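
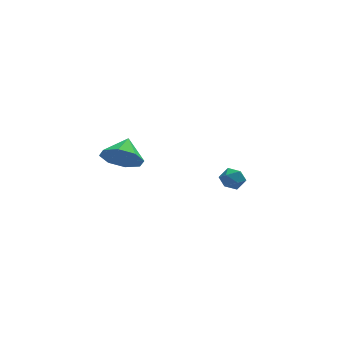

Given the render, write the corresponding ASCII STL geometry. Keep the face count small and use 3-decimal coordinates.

solid 
facet normal -0.421 -0.768 -0.482
outer loop
vertex -2.34 -0.1 2.423
vertex -3.172 -0.055 3.079
vertex -2.925 0.392 2.15
endloop
endfacet
facet normal 0.693 0.628 -0.353
outer loop
vertex -2.34 -0.1 2.423
vertex -2.925 0.392 2.15
vertex -2.628 0.935 3.701
endloop
endfacet
facet normal -0.421 -0.768 -0.482
outer loop
vertex -2.925 0.392 2.15
vertex -3.172 -0.055 3.079
vertex -3.654 0.622 2.421
endloop
endfacet
facet normal 0.160 0.922 -0.353
outer loop
vertex -2.925 0.392 2.15
vertex -3.654 0.622 2.421
vertex -2.628 0.935 3.701
endloop
endfacet
facet normal -0.422 -0.768 -0.481
outer loop
vertex -3.654 0.622 2.421
vertex -3.172 -0.055 3.079
vertex -4.101 0.456 3.078
endloop
endfacet
facet normal -0.318 0.948 0.023
outer loop
vertex -3.654 0.622 2.421
vertex -4.101 0.456 3.078
vertex -2.628 0.935 3.701
endloop
endfacet
facet normal -0.422 -0.768 -0.482
outer loop
vertex -4.101 0.456 3.078
vertex -3.172 -0.055 3.079
vertex -4.004 -0.01 3.735
endloop
endfacet
facet normal -0.460 0.691 0.558
outer loop
vertex -4.101 0.456 3.078
vertex -4.004 -0.01 3.735
vertex -2.628 0.935 3.701
endloop
endfacet
facet normal -0.422 -0.768 -0.482
outer loop
vertex -4.004 -0.01 3.735
vertex -3.172 -0.055 3.079
vertex -3.419 -0.503 4.008
endloop
endfacet
facet normal -0.183 0.301 0.936
outer loop
vertex -4.004 -0.01 3.735
vertex -3.419 -0.503 4.008
vertex -2.628 0.935 3.701
endloop
endfacet
facet normal -0.422 -0.768 -0.482
outer loop
vertex -3.419 -0.503 4.008
vertex -3.172 -0.055 3.079
vertex -2.69 -0.733 3.736
endloop
endfacet
facet normal 0.351 0.007 0.936
outer loop
vertex -3.419 -0.503 4.008
vertex -2.69 -0.733 3.736
vertex -2.628 0.935 3.701
endloop
endfacet
facet normal -0.422 -0.768 -0.483
outer loop
vertex -2.69 -0.733 3.736
vertex -3.172 -0.055 3.079
vertex -2.243 -0.566 3.08
endloop
endfacet
facet normal 0.828 -0.019 0.560
outer loop
vertex -2.69 -0.733 3.736
vertex -2.243 -0.566 3.08
vertex -2.628 0.935 3.701
endloop
endfacet
facet normal -0.422 -0.768 -0.482
outer loop
vertex -2.243 -0.566 3.08
vertex -3.172 -0.055 3.079
vertex -2.34 -0.1 2.423
endloop
endfacet
facet normal 0.971 0.238 0.026
outer loop
vertex -2.243 -0.566 3.08
vertex -2.34 -0.1 2.423
vertex -2.628 0.935 3.701
endloop
endfacet
facet normal -0.705 0.282 0.650
outer loop
vertex 2.518 4.022 -1.872
vertex 2.735 3.515 -1.417
vertex 3.023 4.169 -1.388
endloop
endfacet
facet normal -0.488 0.835 0.256
outer loop
vertex 2.518 4.022 -1.872
vertex 3.023 4.169 -1.388
vertex 3.088 4.412 -2.057
endloop
endfacet
facet normal -0.601 0.673 -0.431
outer loop
vertex 2.518 4.022 -1.872
vertex 3.088 4.412 -2.057
vertex 2.841 3.908 -2.5
endloop
endfacet
facet normal -0.888 0.020 -0.460
outer loop
vertex 2.518 4.022 -1.872
vertex 2.841 3.908 -2.5
vertex 2.623 3.354 -2.104
endloop
endfacet
facet normal -0.953 -0.222 0.207
outer loop
vertex 2.518 4.022 -1.872
vertex 2.623 3.354 -2.104
vertex 2.735 3.515 -1.417
endloop
endfacet
facet normal 0.215 0.911 0.352
outer loop
vertex 3.088 4.412 -2.057
vertex 3.023 4.169 -1.388
vertex 3.657 4.146 -1.716
endloop
endfacet
facet normal -0.138 0.017 0.990
outer loop
vertex 3.023 4.169 -1.388
vertex 2.735 3.515 -1.417
vertex 3.439 3.592 -1.32
endloop
endfacet
facet normal -0.537 -0.797 0.274
outer loop
vertex 2.735 3.515 -1.417
vertex 2.623 3.354 -2.104
vertex 3.192 3.088 -1.763
endloop
endfacet
facet normal -0.431 -0.406 -0.806
outer loop
vertex 2.623 3.354 -2.104
vertex 2.841 3.908 -2.5
vertex 3.257 3.331 -2.432
endloop
endfacet
facet normal 0.033 0.651 -0.759
outer loop
vertex 2.841 3.908 -2.5
vertex 3.088 4.412 -2.057
vertex 3.545 3.985 -2.403
endloop
endfacet
facet normal 0.888 -0.020 0.460
outer loop
vertex 3.762 3.478 -1.948
vertex 3.657 4.146 -1.716
vertex 3.439 3.592 -1.32
endloop
endfacet
facet normal 0.601 -0.673 0.431
outer loop
vertex 3.762 3.478 -1.948
vertex 3.439 3.592 -1.32
vertex 3.192 3.088 -1.763
endloop
endfacet
facet normal 0.488 -0.835 -0.256
outer loop
vertex 3.762 3.478 -1.948
vertex 3.192 3.088 -1.763
vertex 3.257 3.331 -2.432
endloop
endfacet
facet normal 0.705 -0.282 -0.650
outer loop
vertex 3.762 3.478 -1.948
vertex 3.257 3.331 -2.432
vertex 3.545 3.985 -2.403
endloop
endfacet
facet normal 0.953 0.222 -0.207
outer loop
vertex 3.762 3.478 -1.948
vertex 3.545 3.985 -2.403
vertex 3.657 4.146 -1.716
endloop
endfacet
facet normal 0.431 0.406 0.806
outer loop
vertex 3.439 3.592 -1.32
vertex 3.657 4.146 -1.716
vertex 3.023 4.169 -1.388
endloop
endfacet
facet normal -0.033 -0.651 0.759
outer loop
vertex 3.192 3.088 -1.763
vertex 3.439 3.592 -1.32
vertex 2.735 3.515 -1.417
endloop
endfacet
facet normal -0.215 -0.911 -0.352
outer loop
vertex 3.257 3.331 -2.432
vertex 3.192 3.088 -1.763
vertex 2.623 3.354 -2.104
endloop
endfacet
facet normal 0.138 -0.017 -0.990
outer loop
vertex 3.545 3.985 -2.403
vertex 3.257 3.331 -2.432
vertex 2.841 3.908 -2.5
endloop
endfacet
facet normal 0.537 0.797 -0.274
outer loop
vertex 3.657 4.146 -1.716
vertex 3.545 3.985 -2.403
vertex 3.088 4.412 -2.057
endloop
endfacet

endsolid


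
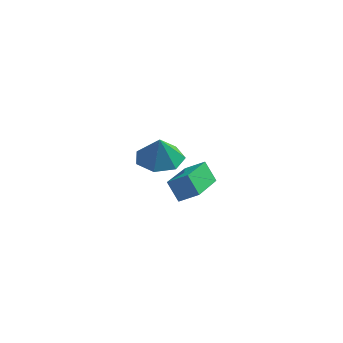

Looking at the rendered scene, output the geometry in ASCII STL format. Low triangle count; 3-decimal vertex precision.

solid 
facet normal -0.030 0.141 -0.990
outer loop
vertex -2.391 -4.277 1.378
vertex -3.066 -3.706 1.48
vertex -2.193 -3.538 1.477
endloop
endfacet
facet normal 0.787 -0.284 0.548
outer loop
vertex -2.391 -4.277 1.378
vertex -2.193 -3.538 1.477
vertex -3.034 -3.854 2.52
endloop
endfacet
facet normal -0.030 0.140 -0.990
outer loop
vertex -2.193 -3.538 1.477
vertex -3.066 -3.706 1.48
vertex -2.652 -2.925 1.578
endloop
endfacet
facet normal 0.658 0.386 0.647
outer loop
vertex -2.193 -3.538 1.477
vertex -2.652 -2.925 1.578
vertex -3.034 -3.854 2.52
endloop
endfacet
facet normal -0.032 0.141 -0.990
outer loop
vertex -2.652 -2.925 1.578
vertex -3.066 -3.706 1.48
vertex -3.423 -2.901 1.606
endloop
endfacet
facet normal 0.048 0.701 0.711
outer loop
vertex -2.652 -2.925 1.578
vertex -3.423 -2.901 1.606
vertex -3.034 -3.854 2.52
endloop
endfacet
facet normal -0.031 0.141 -0.990
outer loop
vertex -3.423 -2.901 1.606
vertex -3.066 -3.706 1.48
vertex -3.926 -3.483 1.539
endloop
endfacet
facet normal -0.584 0.425 0.692
outer loop
vertex -3.423 -2.901 1.606
vertex -3.926 -3.483 1.539
vertex -3.034 -3.854 2.52
endloop
endfacet
facet normal -0.032 0.140 -0.990
outer loop
vertex -3.926 -3.483 1.539
vertex -3.066 -3.706 1.48
vertex -3.781 -4.234 1.428
endloop
endfacet
facet normal -0.762 -0.236 0.603
outer loop
vertex -3.926 -3.483 1.539
vertex -3.781 -4.234 1.428
vertex -3.034 -3.854 2.52
endloop
endfacet
facet normal -0.031 0.139 -0.990
outer loop
vertex -3.781 -4.234 1.428
vertex -3.066 -3.706 1.48
vertex -3.098 -4.587 1.357
endloop
endfacet
facet normal -0.351 -0.783 0.513
outer loop
vertex -3.781 -4.234 1.428
vertex -3.098 -4.587 1.357
vertex -3.034 -3.854 2.52
endloop
endfacet
facet normal -0.032 0.139 -0.990
outer loop
vertex -3.098 -4.587 1.357
vertex -3.066 -3.706 1.48
vertex -2.391 -4.277 1.378
endloop
endfacet
facet normal 0.338 -0.804 0.488
outer loop
vertex -3.098 -4.587 1.357
vertex -2.391 -4.277 1.378
vertex -3.034 -3.854 2.52
endloop
endfacet
facet normal -0.502 0.318 0.804
outer loop
vertex -2.666 -0.623 -1.548
vertex -2.385 1.432 -2.184
vertex -3.427 -0.661 -2.008
endloop
endfacet
facet normal -0.130 -0.947 0.293
outer loop
vertex -2.935 -0.972 -2.796
vertex -2.666 -0.623 -1.548
vertex -3.427 -0.661 -2.008
endloop
endfacet
facet normal -0.501 0.317 0.805
outer loop
vertex -3.427 -0.661 -2.008
vertex -2.385 1.432 -2.184
vertex -3.146 1.394 -2.643
endloop
endfacet
facet normal -0.855 -0.043 -0.517
outer loop
vertex -3.146 1.394 -2.643
vertex -2.935 -0.972 -2.796
vertex -3.427 -0.661 -2.008
endloop
endfacet
facet normal 0.855 0.043 0.517
outer loop
vertex -2.666 -0.623 -1.548
vertex -1.893 1.121 -2.972
vertex -2.385 1.432 -2.184
endloop
endfacet
facet normal -0.129 -0.947 0.293
outer loop
vertex -2.174 -0.934 -2.337
vertex -2.666 -0.623 -1.548
vertex -2.935 -0.972 -2.796
endloop
endfacet
facet normal 0.855 0.043 0.516
outer loop
vertex -2.174 -0.934 -2.337
vertex -1.893 1.121 -2.972
vertex -2.666 -0.623 -1.548
endloop
endfacet
facet normal 0.129 0.947 -0.293
outer loop
vertex -2.385 1.432 -2.184
vertex -1.893 1.121 -2.972
vertex -3.146 1.394 -2.643
endloop
endfacet
facet normal -0.855 -0.043 -0.516
outer loop
vertex -2.654 1.083 -3.432
vertex -2.935 -0.972 -2.796
vertex -3.146 1.394 -2.643
endloop
endfacet
facet normal 0.130 0.947 -0.293
outer loop
vertex -3.146 1.394 -2.643
vertex -1.893 1.121 -2.972
vertex -2.654 1.083 -3.432
endloop
endfacet
facet normal 0.501 -0.318 -0.805
outer loop
vertex -2.654 1.083 -3.432
vertex -2.174 -0.934 -2.337
vertex -2.935 -0.972 -2.796
endloop
endfacet
facet normal 0.502 -0.317 -0.804
outer loop
vertex -1.893 1.121 -2.972
vertex -2.174 -0.934 -2.337
vertex -2.654 1.083 -3.432
endloop
endfacet

endsolid


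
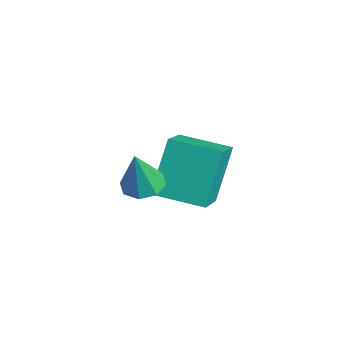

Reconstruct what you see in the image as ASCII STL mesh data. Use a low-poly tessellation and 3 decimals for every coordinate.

solid 
facet normal -0.095 0.223 -0.970
outer loop
vertex 3.92 0.324 0.679
vertex 3.46 0.671 0.804
vertex 4.043 0.75 0.765
endloop
endfacet
facet normal 0.917 -0.314 0.245
outer loop
vertex 3.92 0.324 0.679
vertex 4.043 0.75 0.765
vertex 3.58 0.389 2.036
endloop
endfacet
facet normal -0.095 0.221 -0.971
outer loop
vertex 4.043 0.75 0.765
vertex 3.46 0.671 0.804
vertex 3.824 1.13 0.873
endloop
endfacet
facet normal 0.836 0.366 0.409
outer loop
vertex 4.043 0.75 0.765
vertex 3.824 1.13 0.873
vertex 3.58 0.389 2.036
endloop
endfacet
facet normal -0.096 0.222 -0.970
outer loop
vertex 3.824 1.13 0.873
vertex 3.46 0.671 0.804
vertex 3.392 1.241 0.941
endloop
endfacet
facet normal 0.288 0.779 0.557
outer loop
vertex 3.824 1.13 0.873
vertex 3.392 1.241 0.941
vertex 3.58 0.389 2.036
endloop
endfacet
facet normal -0.096 0.222 -0.970
outer loop
vertex 3.392 1.241 0.941
vertex 3.46 0.671 0.804
vertex 2.999 1.019 0.929
endloop
endfacet
facet normal -0.406 0.686 0.604
outer loop
vertex 3.392 1.241 0.941
vertex 2.999 1.019 0.929
vertex 3.58 0.389 2.036
endloop
endfacet
facet normal -0.095 0.223 -0.970
outer loop
vertex 2.999 1.019 0.929
vertex 3.46 0.671 0.804
vertex 2.876 0.593 0.843
endloop
endfacet
facet normal -0.842 0.138 0.521
outer loop
vertex 2.999 1.019 0.929
vertex 2.876 0.593 0.843
vertex 3.58 0.389 2.036
endloop
endfacet
facet normal -0.095 0.224 -0.970
outer loop
vertex 2.876 0.593 0.843
vertex 3.46 0.671 0.804
vertex 3.095 0.213 0.734
endloop
endfacet
facet normal -0.761 -0.541 0.357
outer loop
vertex 2.876 0.593 0.843
vertex 3.095 0.213 0.734
vertex 3.58 0.389 2.036
endloop
endfacet
facet normal -0.095 0.224 -0.970
outer loop
vertex 3.095 0.213 0.734
vertex 3.46 0.671 0.804
vertex 3.528 0.102 0.666
endloop
endfacet
facet normal -0.212 -0.955 0.208
outer loop
vertex 3.095 0.213 0.734
vertex 3.528 0.102 0.666
vertex 3.58 0.389 2.036
endloop
endfacet
facet normal -0.095 0.224 -0.970
outer loop
vertex 3.528 0.102 0.666
vertex 3.46 0.671 0.804
vertex 3.92 0.324 0.679
endloop
endfacet
facet normal 0.482 -0.861 0.162
outer loop
vertex 3.528 0.102 0.666
vertex 3.92 0.324 0.679
vertex 3.58 0.389 2.036
endloop
endfacet
facet normal -0.657 0.533 -0.533
outer loop
vertex 0.209 3.334 -0.506
vertex 1.236 4.411 -0.695
vertex 0.78 2.524 -2.02
endloop
endfacet
facet normal -0.684 -0.718 0.126
outer loop
vertex 1.884 1.629 -1.125
vertex 0.209 3.334 -0.506
vertex 0.78 2.524 -2.02
endloop
endfacet
facet normal -0.658 0.533 -0.532
outer loop
vertex 0.78 2.524 -2.02
vertex 1.236 4.411 -0.695
vertex 1.806 3.601 -2.21
endloop
endfacet
facet normal 0.315 -0.448 -0.837
outer loop
vertex 1.806 3.601 -2.21
vertex 1.884 1.629 -1.125
vertex 0.78 2.524 -2.02
endloop
endfacet
facet normal -0.315 0.448 0.837
outer loop
vertex 0.209 3.334 -0.506
vertex 2.34 3.516 0.2
vertex 1.236 4.411 -0.695
endloop
endfacet
facet normal -0.684 -0.718 0.127
outer loop
vertex 1.314 2.439 0.39
vertex 0.209 3.334 -0.506
vertex 1.884 1.629 -1.125
endloop
endfacet
facet normal -0.315 0.448 0.837
outer loop
vertex 1.314 2.439 0.39
vertex 2.34 3.516 0.2
vertex 0.209 3.334 -0.506
endloop
endfacet
facet normal 0.684 0.718 -0.126
outer loop
vertex 1.236 4.411 -0.695
vertex 2.34 3.516 0.2
vertex 1.806 3.601 -2.21
endloop
endfacet
facet normal 0.316 -0.448 -0.837
outer loop
vertex 2.911 2.706 -1.314
vertex 1.884 1.629 -1.125
vertex 1.806 3.601 -2.21
endloop
endfacet
facet normal 0.684 0.718 -0.126
outer loop
vertex 1.806 3.601 -2.21
vertex 2.34 3.516 0.2
vertex 2.911 2.706 -1.314
endloop
endfacet
facet normal 0.657 -0.533 0.532
outer loop
vertex 2.911 2.706 -1.314
vertex 1.314 2.439 0.39
vertex 1.884 1.629 -1.125
endloop
endfacet
facet normal 0.658 -0.532 0.533
outer loop
vertex 2.34 3.516 0.2
vertex 1.314 2.439 0.39
vertex 2.911 2.706 -1.314
endloop
endfacet

endsolid


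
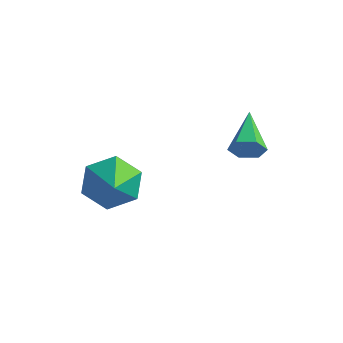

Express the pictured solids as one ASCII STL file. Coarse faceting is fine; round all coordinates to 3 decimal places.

solid 
facet normal -0.558 0.614 -0.559
outer loop
vertex 0.883 -0.393 -1.159
vertex 0.322 -1.149 -1.43
vertex 0.093 -0.63 -0.631
endloop
endfacet
facet normal 0.410 0.429 0.805
outer loop
vertex 0.883 -0.393 -1.159
vertex 0.093 -0.63 -0.631
vertex 1.358 -2.291 -0.39
endloop
endfacet
facet normal -0.557 0.614 -0.559
outer loop
vertex 0.093 -0.63 -0.631
vertex 0.322 -1.149 -1.43
vertex -0.469 -1.386 -0.902
endloop
endfacet
facet normal -0.316 -0.104 0.943
outer loop
vertex 0.093 -0.63 -0.631
vertex -0.469 -1.386 -0.902
vertex 1.358 -2.291 -0.39
endloop
endfacet
facet normal -0.557 0.614 -0.559
outer loop
vertex -0.469 -1.386 -0.902
vertex 0.322 -1.149 -1.43
vertex -0.24 -1.905 -1.701
endloop
endfacet
facet normal -0.494 -0.787 0.370
outer loop
vertex -0.469 -1.386 -0.902
vertex -0.24 -1.905 -1.701
vertex 1.358 -2.291 -0.39
endloop
endfacet
facet normal -0.557 0.614 -0.559
outer loop
vertex -0.24 -1.905 -1.701
vertex 0.322 -1.149 -1.43
vertex 0.551 -1.668 -2.229
endloop
endfacet
facet normal 0.053 -0.938 -0.341
outer loop
vertex -0.24 -1.905 -1.701
vertex 0.551 -1.668 -2.229
vertex 1.358 -2.291 -0.39
endloop
endfacet
facet normal -0.557 0.614 -0.559
outer loop
vertex 0.551 -1.668 -2.229
vertex 0.322 -1.149 -1.43
vertex 1.113 -0.912 -1.958
endloop
endfacet
facet normal 0.778 -0.407 -0.479
outer loop
vertex 0.551 -1.668 -2.229
vertex 1.113 -0.912 -1.958
vertex 1.358 -2.291 -0.39
endloop
endfacet
facet normal -0.557 0.614 -0.559
outer loop
vertex 1.113 -0.912 -1.958
vertex 0.322 -1.149 -1.43
vertex 0.883 -0.393 -1.159
endloop
endfacet
facet normal 0.956 0.278 0.095
outer loop
vertex 1.113 -0.912 -1.958
vertex 0.883 -0.393 -1.159
vertex 1.358 -2.291 -0.39
endloop
endfacet
facet normal 0.519 -0.795 -0.315
outer loop
vertex 4.324 0.624 1.279
vertex 4.02 0.626 0.774
vertex 4.52 0.935 0.818
endloop
endfacet
facet normal 0.596 0.525 0.608
outer loop
vertex 4.324 0.624 1.279
vertex 4.52 0.935 0.818
vertex 3.18 1.914 1.286
endloop
endfacet
facet normal 0.519 -0.795 -0.315
outer loop
vertex 4.52 0.935 0.818
vertex 4.02 0.626 0.774
vertex 4.216 0.937 0.313
endloop
endfacet
facet normal 0.495 0.818 -0.294
outer loop
vertex 4.52 0.935 0.818
vertex 4.216 0.937 0.313
vertex 3.18 1.914 1.286
endloop
endfacet
facet normal 0.518 -0.795 -0.316
outer loop
vertex 4.216 0.937 0.313
vertex 4.02 0.626 0.774
vertex 3.715 0.628 0.269
endloop
endfacet
facet normal -0.257 0.531 -0.807
outer loop
vertex 4.216 0.937 0.313
vertex 3.715 0.628 0.269
vertex 3.18 1.914 1.286
endloop
endfacet
facet normal 0.518 -0.795 -0.316
outer loop
vertex 3.715 0.628 0.269
vertex 4.02 0.626 0.774
vertex 3.519 0.317 0.73
endloop
endfacet
facet normal -0.907 -0.047 -0.418
outer loop
vertex 3.715 0.628 0.269
vertex 3.519 0.317 0.73
vertex 3.18 1.914 1.286
endloop
endfacet
facet normal 0.518 -0.795 -0.315
outer loop
vertex 3.519 0.317 0.73
vertex 4.02 0.626 0.774
vertex 3.824 0.315 1.236
endloop
endfacet
facet normal -0.806 -0.340 0.485
outer loop
vertex 3.519 0.317 0.73
vertex 3.824 0.315 1.236
vertex 3.18 1.914 1.286
endloop
endfacet
facet normal 0.518 -0.795 -0.315
outer loop
vertex 3.824 0.315 1.236
vertex 4.02 0.626 0.774
vertex 4.324 0.624 1.279
endloop
endfacet
facet normal -0.053 -0.053 0.997
outer loop
vertex 3.824 0.315 1.236
vertex 4.324 0.624 1.279
vertex 3.18 1.914 1.286
endloop
endfacet

endsolid


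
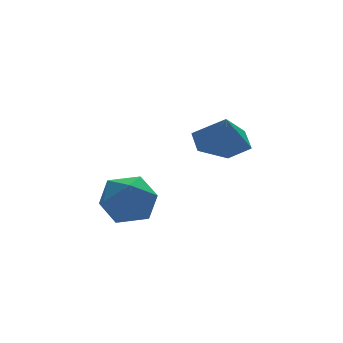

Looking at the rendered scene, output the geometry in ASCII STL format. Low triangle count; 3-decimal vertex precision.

solid 
facet normal -0.038 0.126 0.991
outer loop
vertex -1.054 1.55 2.185
vertex -0.745 0.653 2.311
vertex -0.116 1.371 2.244
endloop
endfacet
facet normal 0.100 0.744 0.661
outer loop
vertex -1.054 1.55 2.185
vertex -0.116 1.371 2.244
vertex -0.444 1.992 1.595
endloop
endfacet
facet normal -0.434 0.877 0.208
outer loop
vertex -1.054 1.55 2.185
vertex -0.444 1.992 1.595
vertex -1.276 1.659 1.261
endloop
endfacet
facet normal -0.904 0.341 0.257
outer loop
vertex -1.054 1.55 2.185
vertex -1.276 1.659 1.261
vertex -1.462 0.831 1.703
endloop
endfacet
facet normal -0.659 -0.123 0.742
outer loop
vertex -1.054 1.55 2.185
vertex -1.462 0.831 1.703
vertex -0.745 0.653 2.311
endloop
endfacet
facet normal 0.697 0.660 0.280
outer loop
vertex -0.444 1.992 1.595
vertex -0.116 1.371 2.244
vertex 0.242 1.369 1.357
endloop
endfacet
facet normal 0.473 -0.338 0.814
outer loop
vertex -0.116 1.371 2.244
vertex -0.745 0.653 2.311
vertex 0.056 0.541 1.799
endloop
endfacet
facet normal -0.531 -0.742 0.410
outer loop
vertex -0.745 0.653 2.311
vertex -1.462 0.831 1.703
vertex -0.776 0.208 1.465
endloop
endfacet
facet normal -0.927 0.009 -0.374
outer loop
vertex -1.462 0.831 1.703
vertex -1.276 1.659 1.261
vertex -1.104 0.829 0.816
endloop
endfacet
facet normal -0.168 0.875 -0.454
outer loop
vertex -1.276 1.659 1.261
vertex -0.444 1.992 1.595
vertex -0.475 1.547 0.749
endloop
endfacet
facet normal 0.904 -0.341 -0.257
outer loop
vertex -0.166 0.65 0.875
vertex 0.242 1.369 1.357
vertex 0.056 0.541 1.799
endloop
endfacet
facet normal 0.434 -0.877 -0.208
outer loop
vertex -0.166 0.65 0.875
vertex 0.056 0.541 1.799
vertex -0.776 0.208 1.465
endloop
endfacet
facet normal -0.100 -0.744 -0.661
outer loop
vertex -0.166 0.65 0.875
vertex -0.776 0.208 1.465
vertex -1.104 0.829 0.816
endloop
endfacet
facet normal 0.038 -0.126 -0.991
outer loop
vertex -0.166 0.65 0.875
vertex -1.104 0.829 0.816
vertex -0.475 1.547 0.749
endloop
endfacet
facet normal 0.659 0.123 -0.742
outer loop
vertex -0.166 0.65 0.875
vertex -0.475 1.547 0.749
vertex 0.242 1.369 1.357
endloop
endfacet
facet normal 0.927 -0.009 0.374
outer loop
vertex 0.056 0.541 1.799
vertex 0.242 1.369 1.357
vertex -0.116 1.371 2.244
endloop
endfacet
facet normal 0.168 -0.875 0.454
outer loop
vertex -0.776 0.208 1.465
vertex 0.056 0.541 1.799
vertex -0.745 0.653 2.311
endloop
endfacet
facet normal -0.697 -0.660 -0.280
outer loop
vertex -1.104 0.829 0.816
vertex -0.776 0.208 1.465
vertex -1.462 0.831 1.703
endloop
endfacet
facet normal -0.473 0.338 -0.814
outer loop
vertex -0.475 1.547 0.749
vertex -1.104 0.829 0.816
vertex -1.276 1.659 1.261
endloop
endfacet
facet normal 0.531 0.742 -0.410
outer loop
vertex 0.242 1.369 1.357
vertex -0.475 1.547 0.749
vertex -0.444 1.992 1.595
endloop
endfacet
facet normal 0.051 0.377 -0.925
outer loop
vertex 3.331 1.693 3.353
vertex 2.459 1.441 3.202
vertex 2.644 2.272 3.551
endloop
endfacet
facet normal 0.511 0.335 0.792
outer loop
vertex 3.331 1.693 3.353
vertex 2.644 2.272 3.551
vertex 2.401 1.019 4.238
endloop
endfacet
facet normal 0.051 0.377 -0.925
outer loop
vertex 2.644 2.272 3.551
vertex 2.459 1.441 3.202
vertex 1.772 2.02 3.4
endloop
endfacet
facet normal -0.287 0.503 0.816
outer loop
vertex 2.644 2.272 3.551
vertex 1.772 2.02 3.4
vertex 2.401 1.019 4.238
endloop
endfacet
facet normal 0.051 0.377 -0.925
outer loop
vertex 1.772 2.02 3.4
vertex 2.459 1.441 3.202
vertex 1.587 1.189 3.051
endloop
endfacet
facet normal -0.827 -0.051 0.560
outer loop
vertex 1.772 2.02 3.4
vertex 1.587 1.189 3.051
vertex 2.401 1.019 4.238
endloop
endfacet
facet normal 0.051 0.377 -0.925
outer loop
vertex 1.587 1.189 3.051
vertex 2.459 1.441 3.202
vertex 2.274 0.61 2.853
endloop
endfacet
facet normal -0.570 -0.772 0.280
outer loop
vertex 1.587 1.189 3.051
vertex 2.274 0.61 2.853
vertex 2.401 1.019 4.238
endloop
endfacet
facet normal 0.051 0.377 -0.925
outer loop
vertex 2.274 0.61 2.853
vertex 2.459 1.441 3.202
vertex 3.146 0.862 3.004
endloop
endfacet
facet normal 0.227 -0.939 0.257
outer loop
vertex 2.274 0.61 2.853
vertex 3.146 0.862 3.004
vertex 2.401 1.019 4.238
endloop
endfacet
facet normal 0.051 0.377 -0.925
outer loop
vertex 3.146 0.862 3.004
vertex 2.459 1.441 3.202
vertex 3.331 1.693 3.353
endloop
endfacet
facet normal 0.767 -0.386 0.512
outer loop
vertex 3.146 0.862 3.004
vertex 3.331 1.693 3.353
vertex 2.401 1.019 4.238
endloop
endfacet

endsolid


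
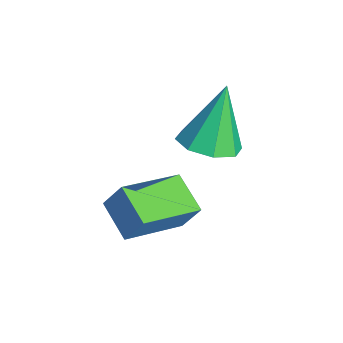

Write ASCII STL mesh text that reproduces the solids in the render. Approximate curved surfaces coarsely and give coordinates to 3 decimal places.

solid 
facet normal 0.255 -0.324 -0.911
outer loop
vertex 2.049 3.846 -3.499
vertex 1.294 3.358 -3.537
vertex 1.522 4.196 -3.771
endloop
endfacet
facet normal 0.447 0.861 0.242
outer loop
vertex 2.049 3.846 -3.499
vertex 1.522 4.196 -3.771
vertex 0.786 4.002 -1.723
endloop
endfacet
facet normal 0.255 -0.324 -0.911
outer loop
vertex 1.522 4.196 -3.771
vertex 1.294 3.358 -3.537
vertex 0.861 4.055 -3.906
endloop
endfacet
facet normal -0.212 0.977 0.016
outer loop
vertex 1.522 4.196 -3.771
vertex 0.861 4.055 -3.906
vertex 0.786 4.002 -1.723
endloop
endfacet
facet normal 0.254 -0.324 -0.911
outer loop
vertex 0.861 4.055 -3.906
vertex 1.294 3.358 -3.537
vertex 0.454 3.506 -3.824
endloop
endfacet
facet normal -0.804 0.594 -0.013
outer loop
vertex 0.861 4.055 -3.906
vertex 0.454 3.506 -3.824
vertex 0.786 4.002 -1.723
endloop
endfacet
facet normal 0.254 -0.324 -0.911
outer loop
vertex 0.454 3.506 -3.824
vertex 1.294 3.358 -3.537
vertex 0.539 2.869 -3.574
endloop
endfacet
facet normal -0.983 -0.064 0.171
outer loop
vertex 0.454 3.506 -3.824
vertex 0.539 2.869 -3.574
vertex 0.786 4.002 -1.723
endloop
endfacet
facet normal 0.255 -0.324 -0.911
outer loop
vertex 0.539 2.869 -3.574
vertex 1.294 3.358 -3.537
vertex 1.066 2.519 -3.302
endloop
endfacet
facet normal -0.644 -0.612 0.460
outer loop
vertex 0.539 2.869 -3.574
vertex 1.066 2.519 -3.302
vertex 0.786 4.002 -1.723
endloop
endfacet
facet normal 0.256 -0.325 -0.911
outer loop
vertex 1.066 2.519 -3.302
vertex 1.294 3.358 -3.537
vertex 1.726 2.66 -3.167
endloop
endfacet
facet normal 0.015 -0.727 0.686
outer loop
vertex 1.066 2.519 -3.302
vertex 1.726 2.66 -3.167
vertex 0.786 4.002 -1.723
endloop
endfacet
facet normal 0.255 -0.325 -0.911
outer loop
vertex 1.726 2.66 -3.167
vertex 1.294 3.358 -3.537
vertex 2.134 3.21 -3.249
endloop
endfacet
facet normal 0.608 -0.344 0.716
outer loop
vertex 1.726 2.66 -3.167
vertex 2.134 3.21 -3.249
vertex 0.786 4.002 -1.723
endloop
endfacet
facet normal 0.255 -0.324 -0.911
outer loop
vertex 2.134 3.21 -3.249
vertex 1.294 3.358 -3.537
vertex 2.049 3.846 -3.499
endloop
endfacet
facet normal 0.787 0.314 0.532
outer loop
vertex 2.134 3.21 -3.249
vertex 2.049 3.846 -3.499
vertex 0.786 4.002 -1.723
endloop
endfacet
facet normal -0.257 -0.439 -0.861
outer loop
vertex 3.311 0.003 -2.957
vertex 2.687 1.651 -3.611
vertex 4.391 0.236 -3.398
endloop
endfacet
facet normal 0.331 -0.877 0.348
outer loop
vertex 4.633 0.649 -2.589
vertex 3.311 0.003 -2.957
vertex 4.391 0.236 -3.398
endloop
endfacet
facet normal -0.257 -0.439 -0.861
outer loop
vertex 4.391 0.236 -3.398
vertex 2.687 1.651 -3.611
vertex 3.767 1.885 -4.053
endloop
endfacet
facet normal 0.908 0.196 -0.371
outer loop
vertex 3.767 1.885 -4.053
vertex 4.633 0.649 -2.589
vertex 4.391 0.236 -3.398
endloop
endfacet
facet normal -0.907 -0.196 0.372
outer loop
vertex 3.311 0.003 -2.957
vertex 2.929 2.064 -2.802
vertex 2.687 1.651 -3.611
endloop
endfacet
facet normal 0.332 -0.877 0.347
outer loop
vertex 3.553 0.415 -2.147
vertex 3.311 0.003 -2.957
vertex 4.633 0.649 -2.589
endloop
endfacet
facet normal -0.908 -0.196 0.371
outer loop
vertex 3.553 0.415 -2.147
vertex 2.929 2.064 -2.802
vertex 3.311 0.003 -2.957
endloop
endfacet
facet normal -0.332 0.877 -0.348
outer loop
vertex 2.687 1.651 -3.611
vertex 2.929 2.064 -2.802
vertex 3.767 1.885 -4.053
endloop
endfacet
facet normal 0.908 0.196 -0.371
outer loop
vertex 4.009 2.297 -3.243
vertex 4.633 0.649 -2.589
vertex 3.767 1.885 -4.053
endloop
endfacet
facet normal -0.331 0.877 -0.347
outer loop
vertex 3.767 1.885 -4.053
vertex 2.929 2.064 -2.802
vertex 4.009 2.297 -3.243
endloop
endfacet
facet normal 0.257 0.439 0.861
outer loop
vertex 4.009 2.297 -3.243
vertex 3.553 0.415 -2.147
vertex 4.633 0.649 -2.589
endloop
endfacet
facet normal 0.257 0.439 0.861
outer loop
vertex 2.929 2.064 -2.802
vertex 3.553 0.415 -2.147
vertex 4.009 2.297 -3.243
endloop
endfacet

endsolid


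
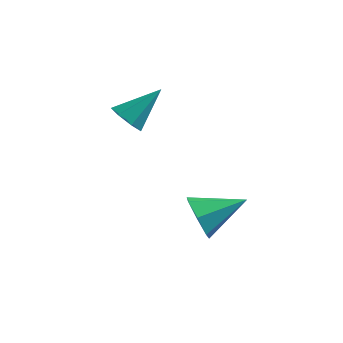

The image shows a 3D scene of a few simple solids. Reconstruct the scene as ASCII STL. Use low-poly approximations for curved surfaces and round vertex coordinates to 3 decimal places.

solid 
facet normal -0.814 -0.468 -0.344
outer loop
vertex 3.001 0.919 -4.318
vertex 2.543 1.168 -3.572
vertex 2.622 1.611 -4.363
endloop
endfacet
facet normal 0.640 0.305 -0.705
outer loop
vertex 3.001 0.919 -4.318
vertex 2.622 1.611 -4.363
vertex 3.977 1.992 -2.968
endloop
endfacet
facet normal -0.814 -0.468 -0.343
outer loop
vertex 2.622 1.611 -4.363
vertex 2.543 1.168 -3.572
vertex 2.184 1.969 -3.812
endloop
endfacet
facet normal 0.189 0.885 -0.425
outer loop
vertex 2.622 1.611 -4.363
vertex 2.184 1.969 -3.812
vertex 3.977 1.992 -2.968
endloop
endfacet
facet normal -0.815 -0.468 -0.342
outer loop
vertex 2.184 1.969 -3.812
vertex 2.543 1.168 -3.572
vertex 2.017 1.724 -3.08
endloop
endfacet
facet normal -0.146 0.948 0.284
outer loop
vertex 2.184 1.969 -3.812
vertex 2.017 1.724 -3.08
vertex 3.977 1.992 -2.968
endloop
endfacet
facet normal -0.815 -0.468 -0.343
outer loop
vertex 2.017 1.724 -3.08
vertex 2.543 1.168 -3.572
vertex 2.246 1.06 -2.718
endloop
endfacet
facet normal -0.112 0.446 0.888
outer loop
vertex 2.017 1.724 -3.08
vertex 2.246 1.06 -2.718
vertex 3.977 1.992 -2.968
endloop
endfacet
facet normal -0.814 -0.469 -0.342
outer loop
vertex 2.246 1.06 -2.718
vertex 2.543 1.168 -3.572
vertex 2.699 0.478 -2.999
endloop
endfacet
facet normal 0.266 -0.243 0.933
outer loop
vertex 2.246 1.06 -2.718
vertex 2.699 0.478 -2.999
vertex 3.977 1.992 -2.968
endloop
endfacet
facet normal -0.814 -0.469 -0.343
outer loop
vertex 2.699 0.478 -2.999
vertex 2.543 1.168 -3.572
vertex 3.035 0.415 -3.711
endloop
endfacet
facet normal 0.702 -0.600 0.384
outer loop
vertex 2.699 0.478 -2.999
vertex 3.035 0.415 -3.711
vertex 3.977 1.992 -2.968
endloop
endfacet
facet normal -0.814 -0.468 -0.343
outer loop
vertex 3.035 0.415 -3.711
vertex 2.543 1.168 -3.572
vertex 3.001 0.919 -4.318
endloop
endfacet
facet normal 0.868 -0.356 -0.345
outer loop
vertex 3.035 0.415 -3.711
vertex 3.001 0.919 -4.318
vertex 3.977 1.992 -2.968
endloop
endfacet
facet normal -0.555 -0.542 -0.631
outer loop
vertex 0.413 1.922 -0.247
vertex -0.161 2.181 0.036
vertex 0.204 2.426 -0.496
endloop
endfacet
facet normal 0.902 0.180 -0.392
outer loop
vertex 0.413 1.922 -0.247
vertex 0.204 2.426 -0.496
vertex 0.761 3.079 1.084
endloop
endfacet
facet normal -0.556 -0.541 -0.631
outer loop
vertex 0.204 2.426 -0.496
vertex -0.161 2.181 0.036
vertex -0.279 2.745 -0.344
endloop
endfacet
facet normal 0.381 0.799 -0.465
outer loop
vertex 0.204 2.426 -0.496
vertex -0.279 2.745 -0.344
vertex 0.761 3.079 1.084
endloop
endfacet
facet normal -0.555 -0.542 -0.631
outer loop
vertex -0.279 2.745 -0.344
vertex -0.161 2.181 0.036
vertex -0.674 2.639 0.094
endloop
endfacet
facet normal -0.280 0.960 -0.020
outer loop
vertex -0.279 2.745 -0.344
vertex -0.674 2.639 0.094
vertex 0.761 3.079 1.084
endloop
endfacet
facet normal -0.555 -0.542 -0.631
outer loop
vertex -0.674 2.639 0.094
vertex -0.161 2.181 0.036
vertex -0.682 2.188 0.488
endloop
endfacet
facet normal -0.584 0.540 0.606
outer loop
vertex -0.674 2.639 0.094
vertex -0.682 2.188 0.488
vertex 0.761 3.079 1.084
endloop
endfacet
facet normal -0.555 -0.542 -0.631
outer loop
vertex -0.682 2.188 0.488
vertex -0.161 2.181 0.036
vertex -0.298 1.732 0.542
endloop
endfacet
facet normal -0.302 -0.142 0.943
outer loop
vertex -0.682 2.188 0.488
vertex -0.298 1.732 0.542
vertex 0.761 3.079 1.084
endloop
endfacet
facet normal -0.556 -0.541 -0.631
outer loop
vertex -0.298 1.732 0.542
vertex -0.161 2.181 0.036
vertex 0.189 1.614 0.214
endloop
endfacet
facet normal 0.356 -0.576 0.736
outer loop
vertex -0.298 1.732 0.542
vertex 0.189 1.614 0.214
vertex 0.761 3.079 1.084
endloop
endfacet
facet normal -0.555 -0.541 -0.631
outer loop
vertex 0.189 1.614 0.214
vertex -0.161 2.181 0.036
vertex 0.413 1.922 -0.247
endloop
endfacet
facet normal 0.890 -0.433 0.143
outer loop
vertex 0.189 1.614 0.214
vertex 0.413 1.922 -0.247
vertex 0.761 3.079 1.084
endloop
endfacet

endsolid


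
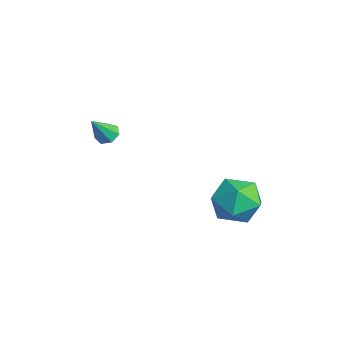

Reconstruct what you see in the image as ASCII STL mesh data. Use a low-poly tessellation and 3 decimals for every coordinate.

solid 
facet normal -0.377 0.912 0.162
outer loop
vertex 1.437 4.894 -0.941
vertex 0.49 4.428 -0.522
vertex 1.36 4.665 0.169
endloop
endfacet
facet normal 0.334 0.918 0.213
outer loop
vertex 1.437 4.894 -0.941
vertex 1.36 4.665 0.169
vertex 2.323 4.444 -0.39
endloop
endfacet
facet normal 0.602 0.687 -0.407
outer loop
vertex 1.437 4.894 -0.941
vertex 2.323 4.444 -0.39
vertex 2.049 4.07 -1.427
endloop
endfacet
facet normal 0.055 0.537 -0.841
outer loop
vertex 1.437 4.894 -0.941
vertex 2.049 4.07 -1.427
vertex 0.917 4.06 -1.508
endloop
endfacet
facet normal -0.550 0.676 -0.490
outer loop
vertex 1.437 4.894 -0.941
vertex 0.917 4.06 -1.508
vertex 0.49 4.428 -0.522
endloop
endfacet
facet normal 0.523 0.454 0.721
outer loop
vertex 2.323 4.444 -0.39
vertex 1.36 4.665 0.169
vertex 1.923 3.7 0.368
endloop
endfacet
facet normal -0.628 0.444 0.639
outer loop
vertex 1.36 4.665 0.169
vertex 0.49 4.428 -0.522
vertex 0.791 3.69 0.287
endloop
endfacet
facet normal -0.907 0.063 -0.416
outer loop
vertex 0.49 4.428 -0.522
vertex 0.917 4.06 -1.508
vertex 0.517 3.316 -0.75
endloop
endfacet
facet normal 0.072 -0.161 -0.984
outer loop
vertex 0.917 4.06 -1.508
vertex 2.049 4.07 -1.427
vertex 1.48 3.095 -1.309
endloop
endfacet
facet normal 0.956 0.081 -0.282
outer loop
vertex 2.049 4.07 -1.427
vertex 2.323 4.444 -0.39
vertex 2.35 3.332 -0.618
endloop
endfacet
facet normal -0.055 -0.537 0.841
outer loop
vertex 1.403 2.866 -0.199
vertex 1.923 3.7 0.368
vertex 0.791 3.69 0.287
endloop
endfacet
facet normal -0.602 -0.687 0.407
outer loop
vertex 1.403 2.866 -0.199
vertex 0.791 3.69 0.287
vertex 0.517 3.316 -0.75
endloop
endfacet
facet normal -0.334 -0.918 -0.213
outer loop
vertex 1.403 2.866 -0.199
vertex 0.517 3.316 -0.75
vertex 1.48 3.095 -1.309
endloop
endfacet
facet normal 0.377 -0.912 -0.162
outer loop
vertex 1.403 2.866 -0.199
vertex 1.48 3.095 -1.309
vertex 2.35 3.332 -0.618
endloop
endfacet
facet normal 0.550 -0.676 0.490
outer loop
vertex 1.403 2.866 -0.199
vertex 2.35 3.332 -0.618
vertex 1.923 3.7 0.368
endloop
endfacet
facet normal -0.072 0.161 0.984
outer loop
vertex 0.791 3.69 0.287
vertex 1.923 3.7 0.368
vertex 1.36 4.665 0.169
endloop
endfacet
facet normal -0.956 -0.081 0.282
outer loop
vertex 0.517 3.316 -0.75
vertex 0.791 3.69 0.287
vertex 0.49 4.428 -0.522
endloop
endfacet
facet normal -0.523 -0.454 -0.721
outer loop
vertex 1.48 3.095 -1.309
vertex 0.517 3.316 -0.75
vertex 0.917 4.06 -1.508
endloop
endfacet
facet normal 0.628 -0.444 -0.639
outer loop
vertex 2.35 3.332 -0.618
vertex 1.48 3.095 -1.309
vertex 2.049 4.07 -1.427
endloop
endfacet
facet normal 0.907 -0.063 0.416
outer loop
vertex 1.923 3.7 0.368
vertex 2.35 3.332 -0.618
vertex 2.323 4.444 -0.39
endloop
endfacet
facet normal -0.225 0.541 -0.810
outer loop
vertex -3.077 0.944 1.013
vertex -3.465 0.591 0.885
vertex -3.501 1.034 1.191
endloop
endfacet
facet normal 0.416 0.591 0.692
outer loop
vertex -3.077 0.944 1.013
vertex -3.501 1.034 1.191
vertex -3.155 -0.151 1.995
endloop
endfacet
facet normal -0.226 0.541 -0.810
outer loop
vertex -3.501 1.034 1.191
vertex -3.465 0.591 0.885
vertex -3.898 0.79 1.139
endloop
endfacet
facet normal -0.378 0.442 0.814
outer loop
vertex -3.501 1.034 1.191
vertex -3.898 0.79 1.139
vertex -3.155 -0.151 1.995
endloop
endfacet
facet normal -0.227 0.540 -0.810
outer loop
vertex -3.898 0.79 1.139
vertex -3.465 0.591 0.885
vertex -3.968 0.396 0.896
endloop
endfacet
facet normal -0.831 -0.177 0.527
outer loop
vertex -3.898 0.79 1.139
vertex -3.968 0.396 0.896
vertex -3.155 -0.151 1.995
endloop
endfacet
facet normal -0.228 0.542 -0.809
outer loop
vertex -3.968 0.396 0.896
vertex -3.465 0.591 0.885
vertex -3.66 0.149 0.644
endloop
endfacet
facet normal -0.601 -0.798 0.047
outer loop
vertex -3.968 0.396 0.896
vertex -3.66 0.149 0.644
vertex -3.155 -0.151 1.995
endloop
endfacet
facet normal -0.226 0.541 -0.810
outer loop
vertex -3.66 0.149 0.644
vertex -3.465 0.591 0.885
vertex -3.205 0.234 0.574
endloop
endfacet
facet normal 0.138 -0.955 -0.264
outer loop
vertex -3.66 0.149 0.644
vertex -3.205 0.234 0.574
vertex -3.155 -0.151 1.995
endloop
endfacet
facet normal -0.226 0.541 -0.810
outer loop
vertex -3.205 0.234 0.574
vertex -3.465 0.591 0.885
vertex -2.945 0.588 0.738
endloop
endfacet
facet normal 0.830 -0.530 -0.173
outer loop
vertex -3.205 0.234 0.574
vertex -2.945 0.588 0.738
vertex -3.155 -0.151 1.995
endloop
endfacet
facet normal -0.226 0.542 -0.810
outer loop
vertex -2.945 0.588 0.738
vertex -3.465 0.591 0.885
vertex -3.077 0.944 1.013
endloop
endfacet
facet normal 0.954 0.159 0.253
outer loop
vertex -2.945 0.588 0.738
vertex -3.077 0.944 1.013
vertex -3.155 -0.151 1.995
endloop
endfacet

endsolid


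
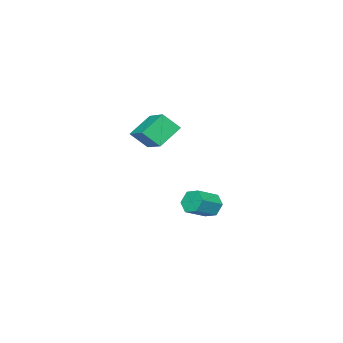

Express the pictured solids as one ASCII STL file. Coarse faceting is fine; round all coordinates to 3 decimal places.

solid 
facet normal -0.873 0.237 -0.426
outer loop
vertex -1.087 2.996 -4.206
vertex -1.495 2.377 -3.714
vertex -1.418 3.209 -3.408
endloop
endfacet
facet normal 0.314 0.942 -0.121
outer loop
vertex -1.087 2.996 -4.206
vertex -1.418 3.209 -3.408
vertex 0.363 2.603 -3.499
endloop
endfacet
facet normal 0.314 0.942 -0.121
outer loop
vertex 0.363 2.603 -3.499
vertex -1.418 3.209 -3.408
vertex 0.031 2.816 -2.701
endloop
endfacet
facet normal 0.873 -0.236 0.426
outer loop
vertex 0.363 2.603 -3.499
vertex 0.031 2.816 -2.701
vertex -0.045 1.983 -3.006
endloop
endfacet
facet normal -0.873 0.237 -0.426
outer loop
vertex -1.418 3.209 -3.408
vertex -1.495 2.377 -3.714
vertex -1.826 2.59 -2.916
endloop
endfacet
facet normal -0.165 0.678 0.716
outer loop
vertex -1.418 3.209 -3.408
vertex -1.826 2.59 -2.916
vertex 0.031 2.816 -2.701
endloop
endfacet
facet normal -0.165 0.679 0.715
outer loop
vertex 0.031 2.816 -2.701
vertex -1.826 2.59 -2.916
vertex -0.377 2.197 -2.208
endloop
endfacet
facet normal 0.873 -0.236 0.427
outer loop
vertex 0.031 2.816 -2.701
vertex -0.377 2.197 -2.208
vertex -0.045 1.983 -3.006
endloop
endfacet
facet normal -0.874 0.237 -0.425
outer loop
vertex -1.826 2.59 -2.916
vertex -1.495 2.377 -3.714
vertex -1.903 1.757 -3.221
endloop
endfacet
facet normal -0.480 -0.262 0.837
outer loop
vertex -1.826 2.59 -2.916
vertex -1.903 1.757 -3.221
vertex -0.377 2.197 -2.208
endloop
endfacet
facet normal -0.480 -0.264 0.837
outer loop
vertex -0.377 2.197 -2.208
vertex -1.903 1.757 -3.221
vertex -0.453 1.364 -2.514
endloop
endfacet
facet normal 0.873 -0.236 0.427
outer loop
vertex -0.377 2.197 -2.208
vertex -0.453 1.364 -2.514
vertex -0.045 1.983 -3.006
endloop
endfacet
facet normal -0.873 0.236 -0.426
outer loop
vertex -1.903 1.757 -3.221
vertex -1.495 2.377 -3.714
vertex -1.571 1.544 -4.019
endloop
endfacet
facet normal -0.314 -0.942 0.121
outer loop
vertex -1.903 1.757 -3.221
vertex -1.571 1.544 -4.019
vertex -0.453 1.364 -2.514
endloop
endfacet
facet normal -0.314 -0.942 0.121
outer loop
vertex -0.453 1.364 -2.514
vertex -1.571 1.544 -4.019
vertex -0.122 1.151 -3.312
endloop
endfacet
facet normal 0.873 -0.237 0.426
outer loop
vertex -0.453 1.364 -2.514
vertex -0.122 1.151 -3.312
vertex -0.045 1.983 -3.006
endloop
endfacet
facet normal -0.873 0.236 -0.427
outer loop
vertex -1.571 1.544 -4.019
vertex -1.495 2.377 -3.714
vertex -1.163 2.163 -4.512
endloop
endfacet
facet normal 0.165 -0.679 -0.716
outer loop
vertex -1.571 1.544 -4.019
vertex -1.163 2.163 -4.512
vertex -0.122 1.151 -3.312
endloop
endfacet
facet normal 0.166 -0.678 -0.716
outer loop
vertex -0.122 1.151 -3.312
vertex -1.163 2.163 -4.512
vertex 0.286 1.77 -3.804
endloop
endfacet
facet normal 0.873 -0.237 0.426
outer loop
vertex -0.122 1.151 -3.312
vertex 0.286 1.77 -3.804
vertex -0.045 1.983 -3.006
endloop
endfacet
facet normal -0.873 0.236 -0.427
outer loop
vertex -1.163 2.163 -4.512
vertex -1.495 2.377 -3.714
vertex -1.087 2.996 -4.206
endloop
endfacet
facet normal 0.480 0.264 -0.837
outer loop
vertex -1.163 2.163 -4.512
vertex -1.087 2.996 -4.206
vertex 0.286 1.77 -3.804
endloop
endfacet
facet normal 0.479 0.262 -0.837
outer loop
vertex 0.286 1.77 -3.804
vertex -1.087 2.996 -4.206
vertex 0.363 2.603 -3.499
endloop
endfacet
facet normal 0.874 -0.237 0.425
outer loop
vertex 0.286 1.77 -3.804
vertex 0.363 2.603 -3.499
vertex -0.045 1.983 -3.006
endloop
endfacet
facet normal -0.412 0.573 -0.708
outer loop
vertex 2.025 1.815 3.196
vertex 3.172 3.544 3.927
vertex 3.347 1.404 2.094
endloop
endfacet
facet normal -0.521 -0.786 -0.332
outer loop
vertex 3.928 0.596 3.093
vertex 2.025 1.815 3.196
vertex 3.347 1.404 2.094
endloop
endfacet
facet normal -0.412 0.573 -0.708
outer loop
vertex 3.347 1.404 2.094
vertex 3.172 3.544 3.927
vertex 4.494 3.133 2.825
endloop
endfacet
facet normal 0.747 -0.232 -0.623
outer loop
vertex 4.494 3.133 2.825
vertex 3.928 0.596 3.093
vertex 3.347 1.404 2.094
endloop
endfacet
facet normal -0.747 0.232 0.623
outer loop
vertex 2.025 1.815 3.196
vertex 3.753 2.736 4.926
vertex 3.172 3.544 3.927
endloop
endfacet
facet normal -0.521 -0.786 -0.332
outer loop
vertex 2.606 1.007 4.195
vertex 2.025 1.815 3.196
vertex 3.928 0.596 3.093
endloop
endfacet
facet normal -0.747 0.232 0.623
outer loop
vertex 2.606 1.007 4.195
vertex 3.753 2.736 4.926
vertex 2.025 1.815 3.196
endloop
endfacet
facet normal 0.521 0.786 0.332
outer loop
vertex 3.172 3.544 3.927
vertex 3.753 2.736 4.926
vertex 4.494 3.133 2.825
endloop
endfacet
facet normal 0.747 -0.232 -0.623
outer loop
vertex 5.075 2.325 3.824
vertex 3.928 0.596 3.093
vertex 4.494 3.133 2.825
endloop
endfacet
facet normal 0.521 0.786 0.332
outer loop
vertex 4.494 3.133 2.825
vertex 3.753 2.736 4.926
vertex 5.075 2.325 3.824
endloop
endfacet
facet normal 0.412 -0.573 0.708
outer loop
vertex 5.075 2.325 3.824
vertex 2.606 1.007 4.195
vertex 3.928 0.596 3.093
endloop
endfacet
facet normal 0.412 -0.573 0.708
outer loop
vertex 3.753 2.736 4.926
vertex 2.606 1.007 4.195
vertex 5.075 2.325 3.824
endloop
endfacet

endsolid


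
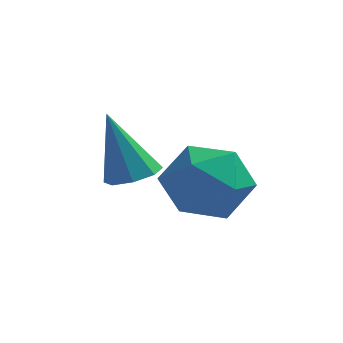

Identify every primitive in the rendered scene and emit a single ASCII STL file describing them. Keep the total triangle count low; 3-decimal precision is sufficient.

solid 
facet normal -0.129 0.945 -0.300
outer loop
vertex 2.642 1.86 -1.16
vertex 1.607 1.929 -0.498
vertex 2.684 2.237 0.011
endloop
endfacet
facet normal 0.565 0.779 -0.271
outer loop
vertex 2.642 1.86 -1.16
vertex 2.684 2.237 0.011
vertex 3.541 1.466 -0.418
endloop
endfacet
facet normal 0.677 0.221 -0.702
outer loop
vertex 2.642 1.86 -1.16
vertex 3.541 1.466 -0.418
vertex 2.994 0.681 -1.192
endloop
endfacet
facet normal 0.051 0.042 -0.998
outer loop
vertex 2.642 1.86 -1.16
vertex 2.994 0.681 -1.192
vertex 1.798 0.968 -1.241
endloop
endfacet
facet normal -0.446 0.490 -0.749
outer loop
vertex 2.642 1.86 -1.16
vertex 1.798 0.968 -1.241
vertex 1.607 1.929 -0.498
endloop
endfacet
facet normal 0.716 0.575 0.396
outer loop
vertex 3.541 1.466 -0.418
vertex 2.684 2.237 0.011
vertex 3.062 1.292 0.701
endloop
endfacet
facet normal -0.406 0.845 0.349
outer loop
vertex 2.684 2.237 0.011
vertex 1.607 1.929 -0.498
vertex 1.866 1.579 0.652
endloop
endfacet
facet normal -0.920 0.109 -0.377
outer loop
vertex 1.607 1.929 -0.498
vertex 1.798 0.968 -1.241
vertex 1.319 0.794 -0.122
endloop
endfacet
facet normal -0.116 -0.616 -0.780
outer loop
vertex 1.798 0.968 -1.241
vertex 2.994 0.681 -1.192
vertex 2.176 0.023 -0.551
endloop
endfacet
facet normal 0.896 -0.327 -0.301
outer loop
vertex 2.994 0.681 -1.192
vertex 3.541 1.466 -0.418
vertex 3.253 0.331 -0.042
endloop
endfacet
facet normal -0.051 -0.042 0.998
outer loop
vertex 2.218 0.4 0.62
vertex 3.062 1.292 0.701
vertex 1.866 1.579 0.652
endloop
endfacet
facet normal -0.677 -0.221 0.702
outer loop
vertex 2.218 0.4 0.62
vertex 1.866 1.579 0.652
vertex 1.319 0.794 -0.122
endloop
endfacet
facet normal -0.565 -0.779 0.271
outer loop
vertex 2.218 0.4 0.62
vertex 1.319 0.794 -0.122
vertex 2.176 0.023 -0.551
endloop
endfacet
facet normal 0.129 -0.945 0.300
outer loop
vertex 2.218 0.4 0.62
vertex 2.176 0.023 -0.551
vertex 3.253 0.331 -0.042
endloop
endfacet
facet normal 0.446 -0.490 0.749
outer loop
vertex 2.218 0.4 0.62
vertex 3.253 0.331 -0.042
vertex 3.062 1.292 0.701
endloop
endfacet
facet normal 0.116 0.616 0.780
outer loop
vertex 1.866 1.579 0.652
vertex 3.062 1.292 0.701
vertex 2.684 2.237 0.011
endloop
endfacet
facet normal -0.896 0.327 0.301
outer loop
vertex 1.319 0.794 -0.122
vertex 1.866 1.579 0.652
vertex 1.607 1.929 -0.498
endloop
endfacet
facet normal -0.716 -0.575 -0.396
outer loop
vertex 2.176 0.023 -0.551
vertex 1.319 0.794 -0.122
vertex 1.798 0.968 -1.241
endloop
endfacet
facet normal 0.406 -0.845 -0.349
outer loop
vertex 3.253 0.331 -0.042
vertex 2.176 0.023 -0.551
vertex 2.994 0.681 -1.192
endloop
endfacet
facet normal 0.920 -0.109 0.377
outer loop
vertex 3.062 1.292 0.701
vertex 3.253 0.331 -0.042
vertex 3.541 1.466 -0.418
endloop
endfacet
facet normal 0.334 -0.072 -0.940
outer loop
vertex 0.888 2.25 -0.744
vertex 0.269 2.614 -0.992
vertex 0.962 2.826 -0.762
endloop
endfacet
facet normal 0.779 -0.081 0.622
outer loop
vertex 0.888 2.25 -0.744
vertex 0.962 2.826 -0.762
vertex -0.429 2.766 0.972
endloop
endfacet
facet normal 0.334 -0.073 -0.940
outer loop
vertex 0.962 2.826 -0.762
vertex 0.269 2.614 -0.992
vertex 0.63 3.279 -0.915
endloop
endfacet
facet normal 0.605 0.614 0.507
outer loop
vertex 0.962 2.826 -0.762
vertex 0.63 3.279 -0.915
vertex -0.429 2.766 0.972
endloop
endfacet
facet normal 0.334 -0.072 -0.940
outer loop
vertex 0.63 3.279 -0.915
vertex 0.269 2.614 -0.992
vertex 0.086 3.342 -1.113
endloop
endfacet
facet normal 0.013 0.963 0.269
outer loop
vertex 0.63 3.279 -0.915
vertex 0.086 3.342 -1.113
vertex -0.429 2.766 0.972
endloop
endfacet
facet normal 0.334 -0.072 -0.940
outer loop
vertex 0.086 3.342 -1.113
vertex 0.269 2.614 -0.992
vertex -0.35 2.978 -1.24
endloop
endfacet
facet normal -0.649 0.760 0.050
outer loop
vertex 0.086 3.342 -1.113
vertex -0.35 2.978 -1.24
vertex -0.429 2.766 0.972
endloop
endfacet
facet normal 0.334 -0.072 -0.940
outer loop
vertex -0.35 2.978 -1.24
vertex 0.269 2.614 -0.992
vertex -0.423 2.402 -1.222
endloop
endfacet
facet normal -0.992 0.125 -0.023
outer loop
vertex -0.35 2.978 -1.24
vertex -0.423 2.402 -1.222
vertex -0.429 2.766 0.972
endloop
endfacet
facet normal 0.334 -0.072 -0.940
outer loop
vertex -0.423 2.402 -1.222
vertex 0.269 2.614 -0.992
vertex -0.091 1.949 -1.069
endloop
endfacet
facet normal -0.818 -0.568 0.092
outer loop
vertex -0.423 2.402 -1.222
vertex -0.091 1.949 -1.069
vertex -0.429 2.766 0.972
endloop
endfacet
facet normal 0.334 -0.072 -0.940
outer loop
vertex -0.091 1.949 -1.069
vertex 0.269 2.614 -0.992
vertex 0.452 1.886 -0.871
endloop
endfacet
facet normal -0.226 -0.917 0.329
outer loop
vertex -0.091 1.949 -1.069
vertex 0.452 1.886 -0.871
vertex -0.429 2.766 0.972
endloop
endfacet
facet normal 0.334 -0.072 -0.940
outer loop
vertex 0.452 1.886 -0.871
vertex 0.269 2.614 -0.992
vertex 0.888 2.25 -0.744
endloop
endfacet
facet normal 0.436 -0.713 0.549
outer loop
vertex 0.452 1.886 -0.871
vertex 0.888 2.25 -0.744
vertex -0.429 2.766 0.972
endloop
endfacet

endsolid


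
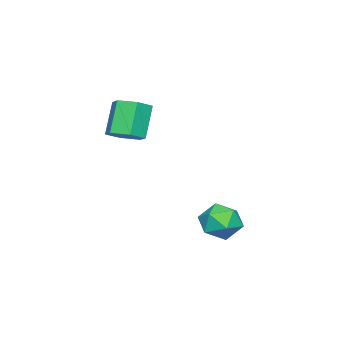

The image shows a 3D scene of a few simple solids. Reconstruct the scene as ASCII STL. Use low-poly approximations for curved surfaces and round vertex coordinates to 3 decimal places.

solid 
facet normal 0.498 0.074 -0.864
outer loop
vertex 3.521 -4.147 1.322
vertex 2.831 -3.847 0.95
vertex 3.377 -3.32 1.31
endloop
endfacet
facet normal 0.850 0.155 0.503
outer loop
vertex 3.521 -4.147 1.322
vertex 3.377 -3.32 1.31
vertex 2.68 -4.273 2.782
endloop
endfacet
facet normal 0.850 0.156 0.504
outer loop
vertex 2.68 -4.273 2.782
vertex 3.377 -3.32 1.31
vertex 2.535 -3.446 2.77
endloop
endfacet
facet normal -0.498 -0.075 0.864
outer loop
vertex 2.68 -4.273 2.782
vertex 2.535 -3.446 2.77
vertex 1.989 -3.973 2.41
endloop
endfacet
facet normal 0.498 0.075 -0.864
outer loop
vertex 3.377 -3.32 1.31
vertex 2.831 -3.847 0.95
vertex 2.686 -3.02 0.938
endloop
endfacet
facet normal 0.275 0.931 0.239
outer loop
vertex 3.377 -3.32 1.31
vertex 2.686 -3.02 0.938
vertex 2.535 -3.446 2.77
endloop
endfacet
facet normal 0.276 0.931 0.239
outer loop
vertex 2.535 -3.446 2.77
vertex 2.686 -3.02 0.938
vertex 1.845 -3.146 2.398
endloop
endfacet
facet normal -0.498 -0.074 0.864
outer loop
vertex 2.535 -3.446 2.77
vertex 1.845 -3.146 2.398
vertex 1.989 -3.973 2.41
endloop
endfacet
facet normal 0.498 0.075 -0.864
outer loop
vertex 2.686 -3.02 0.938
vertex 2.831 -3.847 0.95
vertex 2.14 -3.547 0.578
endloop
endfacet
facet normal -0.574 0.775 -0.264
outer loop
vertex 2.686 -3.02 0.938
vertex 2.14 -3.547 0.578
vertex 1.845 -3.146 2.398
endloop
endfacet
facet normal -0.574 0.775 -0.264
outer loop
vertex 1.845 -3.146 2.398
vertex 2.14 -3.547 0.578
vertex 1.299 -3.673 2.038
endloop
endfacet
facet normal -0.498 -0.074 0.864
outer loop
vertex 1.845 -3.146 2.398
vertex 1.299 -3.673 2.038
vertex 1.989 -3.973 2.41
endloop
endfacet
facet normal 0.498 0.075 -0.864
outer loop
vertex 2.14 -3.547 0.578
vertex 2.831 -3.847 0.95
vertex 2.285 -4.374 0.59
endloop
endfacet
facet normal -0.850 -0.156 -0.503
outer loop
vertex 2.14 -3.547 0.578
vertex 2.285 -4.374 0.59
vertex 1.299 -3.673 2.038
endloop
endfacet
facet normal -0.850 -0.155 -0.504
outer loop
vertex 1.299 -3.673 2.038
vertex 2.285 -4.374 0.59
vertex 1.443 -4.5 2.05
endloop
endfacet
facet normal -0.498 -0.074 0.864
outer loop
vertex 1.299 -3.673 2.038
vertex 1.443 -4.5 2.05
vertex 1.989 -3.973 2.41
endloop
endfacet
facet normal 0.498 0.074 -0.864
outer loop
vertex 2.285 -4.374 0.59
vertex 2.831 -3.847 0.95
vertex 2.975 -4.674 0.962
endloop
endfacet
facet normal -0.276 -0.931 -0.239
outer loop
vertex 2.285 -4.374 0.59
vertex 2.975 -4.674 0.962
vertex 1.443 -4.5 2.05
endloop
endfacet
facet normal -0.276 -0.931 -0.239
outer loop
vertex 1.443 -4.5 2.05
vertex 2.975 -4.674 0.962
vertex 2.134 -4.8 2.422
endloop
endfacet
facet normal -0.498 -0.075 0.864
outer loop
vertex 1.443 -4.5 2.05
vertex 2.134 -4.8 2.422
vertex 1.989 -3.973 2.41
endloop
endfacet
facet normal 0.498 0.074 -0.864
outer loop
vertex 2.975 -4.674 0.962
vertex 2.831 -3.847 0.95
vertex 3.521 -4.147 1.322
endloop
endfacet
facet normal 0.574 -0.775 0.264
outer loop
vertex 2.975 -4.674 0.962
vertex 3.521 -4.147 1.322
vertex 2.134 -4.8 2.422
endloop
endfacet
facet normal 0.574 -0.775 0.264
outer loop
vertex 2.134 -4.8 2.422
vertex 3.521 -4.147 1.322
vertex 2.68 -4.273 2.782
endloop
endfacet
facet normal -0.498 -0.075 0.864
outer loop
vertex 2.134 -4.8 2.422
vertex 2.68 -4.273 2.782
vertex 1.989 -3.973 2.41
endloop
endfacet
facet normal -0.986 -0.050 -0.157
outer loop
vertex 2.012 0.443 -3.621
vertex 1.958 -0.336 -3.032
vertex 1.854 0.563 -2.664
endloop
endfacet
facet normal -0.755 0.623 -0.203
outer loop
vertex 2.012 0.443 -3.621
vertex 1.854 0.563 -2.664
vertex 2.471 1.157 -3.136
endloop
endfacet
facet normal -0.258 0.651 -0.714
outer loop
vertex 2.012 0.443 -3.621
vertex 2.471 1.157 -3.136
vertex 2.956 0.624 -3.797
endloop
endfacet
facet normal -0.182 -0.006 -0.983
outer loop
vertex 2.012 0.443 -3.621
vertex 2.956 0.624 -3.797
vertex 2.639 -0.299 -3.733
endloop
endfacet
facet normal -0.633 -0.439 -0.638
outer loop
vertex 2.012 0.443 -3.621
vertex 2.639 -0.299 -3.733
vertex 1.958 -0.336 -3.032
endloop
endfacet
facet normal -0.445 0.793 0.417
outer loop
vertex 2.471 1.157 -3.136
vertex 1.854 0.563 -2.664
vertex 2.701 0.819 -2.247
endloop
endfacet
facet normal -0.819 -0.296 0.492
outer loop
vertex 1.854 0.563 -2.664
vertex 1.958 -0.336 -3.032
vertex 2.384 -0.104 -2.183
endloop
endfacet
facet normal -0.246 -0.925 -0.288
outer loop
vertex 1.958 -0.336 -3.032
vertex 2.639 -0.299 -3.733
vertex 2.869 -0.637 -2.844
endloop
endfacet
facet normal 0.484 -0.225 -0.846
outer loop
vertex 2.639 -0.299 -3.733
vertex 2.956 0.624 -3.797
vertex 3.486 -0.043 -3.316
endloop
endfacet
facet normal 0.361 0.837 -0.410
outer loop
vertex 2.956 0.624 -3.797
vertex 2.471 1.157 -3.136
vertex 3.382 0.856 -2.948
endloop
endfacet
facet normal 0.182 0.006 0.983
outer loop
vertex 3.328 0.077 -2.359
vertex 2.701 0.819 -2.247
vertex 2.384 -0.104 -2.183
endloop
endfacet
facet normal 0.258 -0.651 0.714
outer loop
vertex 3.328 0.077 -2.359
vertex 2.384 -0.104 -2.183
vertex 2.869 -0.637 -2.844
endloop
endfacet
facet normal 0.755 -0.623 0.203
outer loop
vertex 3.328 0.077 -2.359
vertex 2.869 -0.637 -2.844
vertex 3.486 -0.043 -3.316
endloop
endfacet
facet normal 0.986 0.050 0.157
outer loop
vertex 3.328 0.077 -2.359
vertex 3.486 -0.043 -3.316
vertex 3.382 0.856 -2.948
endloop
endfacet
facet normal 0.633 0.439 0.638
outer loop
vertex 3.328 0.077 -2.359
vertex 3.382 0.856 -2.948
vertex 2.701 0.819 -2.247
endloop
endfacet
facet normal -0.484 0.225 0.846
outer loop
vertex 2.384 -0.104 -2.183
vertex 2.701 0.819 -2.247
vertex 1.854 0.563 -2.664
endloop
endfacet
facet normal -0.361 -0.837 0.410
outer loop
vertex 2.869 -0.637 -2.844
vertex 2.384 -0.104 -2.183
vertex 1.958 -0.336 -3.032
endloop
endfacet
facet normal 0.445 -0.793 -0.417
outer loop
vertex 3.486 -0.043 -3.316
vertex 2.869 -0.637 -2.844
vertex 2.639 -0.299 -3.733
endloop
endfacet
facet normal 0.819 0.296 -0.492
outer loop
vertex 3.382 0.856 -2.948
vertex 3.486 -0.043 -3.316
vertex 2.956 0.624 -3.797
endloop
endfacet
facet normal 0.246 0.925 0.288
outer loop
vertex 2.701 0.819 -2.247
vertex 3.382 0.856 -2.948
vertex 2.471 1.157 -3.136
endloop
endfacet

endsolid


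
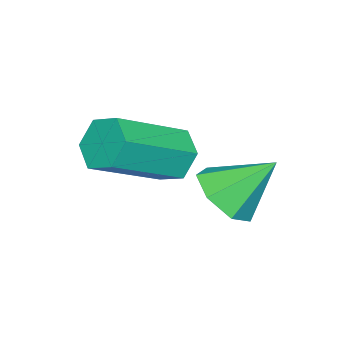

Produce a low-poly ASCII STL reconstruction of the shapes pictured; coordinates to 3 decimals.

solid 
facet normal -0.748 0.437 -0.499
outer loop
vertex 2.401 -1.485 0.457
vertex 2.011 -1.864 0.71
vertex 2.138 -1.341 0.977
endloop
endfacet
facet normal 0.497 0.868 0.011
outer loop
vertex 2.401 -1.485 0.457
vertex 2.138 -1.341 0.977
vertex 3.659 -2.217 1.296
endloop
endfacet
facet normal 0.497 0.868 0.014
outer loop
vertex 3.659 -2.217 1.296
vertex 2.138 -1.341 0.977
vertex 3.395 -2.074 1.816
endloop
endfacet
facet normal 0.749 -0.435 0.500
outer loop
vertex 3.659 -2.217 1.296
vertex 3.395 -2.074 1.816
vertex 3.269 -2.596 1.55
endloop
endfacet
facet normal -0.748 0.437 -0.499
outer loop
vertex 2.138 -1.341 0.977
vertex 2.011 -1.864 0.71
vertex 1.748 -1.72 1.23
endloop
endfacet
facet normal -0.132 0.640 0.757
outer loop
vertex 2.138 -1.341 0.977
vertex 1.748 -1.72 1.23
vertex 3.395 -2.074 1.816
endloop
endfacet
facet normal -0.132 0.640 0.757
outer loop
vertex 3.395 -2.074 1.816
vertex 1.748 -1.72 1.23
vertex 3.005 -2.453 2.069
endloop
endfacet
facet normal 0.748 -0.436 0.501
outer loop
vertex 3.395 -2.074 1.816
vertex 3.005 -2.453 2.069
vertex 3.269 -2.596 1.55
endloop
endfacet
facet normal -0.749 0.436 -0.499
outer loop
vertex 1.748 -1.72 1.23
vertex 2.011 -1.864 0.71
vertex 1.621 -2.243 0.964
endloop
endfacet
facet normal -0.629 -0.226 0.744
outer loop
vertex 1.748 -1.72 1.23
vertex 1.621 -2.243 0.964
vertex 3.005 -2.453 2.069
endloop
endfacet
facet normal -0.628 -0.227 0.744
outer loop
vertex 3.005 -2.453 2.069
vertex 1.621 -2.243 0.964
vertex 2.879 -2.975 1.803
endloop
endfacet
facet normal 0.748 -0.436 0.501
outer loop
vertex 3.005 -2.453 2.069
vertex 2.879 -2.975 1.803
vertex 3.269 -2.596 1.55
endloop
endfacet
facet normal -0.749 0.435 -0.500
outer loop
vertex 1.621 -2.243 0.964
vertex 2.011 -1.864 0.71
vertex 1.885 -2.386 0.444
endloop
endfacet
facet normal -0.496 -0.868 -0.013
outer loop
vertex 1.621 -2.243 0.964
vertex 1.885 -2.386 0.444
vertex 2.879 -2.975 1.803
endloop
endfacet
facet normal -0.498 -0.867 -0.012
outer loop
vertex 2.879 -2.975 1.803
vertex 1.885 -2.386 0.444
vertex 3.142 -3.119 1.283
endloop
endfacet
facet normal 0.748 -0.437 0.499
outer loop
vertex 2.879 -2.975 1.803
vertex 3.142 -3.119 1.283
vertex 3.269 -2.596 1.55
endloop
endfacet
facet normal -0.748 0.436 -0.501
outer loop
vertex 1.885 -2.386 0.444
vertex 2.011 -1.864 0.71
vertex 2.275 -2.007 0.191
endloop
endfacet
facet normal 0.132 -0.640 -0.757
outer loop
vertex 1.885 -2.386 0.444
vertex 2.275 -2.007 0.191
vertex 3.142 -3.119 1.283
endloop
endfacet
facet normal 0.132 -0.640 -0.757
outer loop
vertex 3.142 -3.119 1.283
vertex 2.275 -2.007 0.191
vertex 3.532 -2.74 1.03
endloop
endfacet
facet normal 0.748 -0.437 0.499
outer loop
vertex 3.142 -3.119 1.283
vertex 3.532 -2.74 1.03
vertex 3.269 -2.596 1.55
endloop
endfacet
facet normal -0.748 0.436 -0.501
outer loop
vertex 2.275 -2.007 0.191
vertex 2.011 -1.864 0.71
vertex 2.401 -1.485 0.457
endloop
endfacet
facet normal 0.629 0.227 -0.744
outer loop
vertex 2.275 -2.007 0.191
vertex 2.401 -1.485 0.457
vertex 3.532 -2.74 1.03
endloop
endfacet
facet normal 0.628 0.226 -0.745
outer loop
vertex 3.532 -2.74 1.03
vertex 2.401 -1.485 0.457
vertex 3.659 -2.217 1.296
endloop
endfacet
facet normal 0.749 -0.436 0.499
outer loop
vertex 3.532 -2.74 1.03
vertex 3.659 -2.217 1.296
vertex 3.269 -2.596 1.55
endloop
endfacet
facet normal 0.308 -0.652 -0.693
outer loop
vertex 2.333 -1.07 0.036
vertex 1.683 -1.027 -0.293
vertex 2.279 -0.622 -0.409
endloop
endfacet
facet normal 0.695 0.547 0.467
outer loop
vertex 2.333 -1.07 0.036
vertex 2.279 -0.622 -0.409
vertex 1.297 -0.213 0.573
endloop
endfacet
facet normal 0.309 -0.652 -0.692
outer loop
vertex 2.279 -0.622 -0.409
vertex 1.683 -1.027 -0.293
vertex 1.776 -0.48 -0.767
endloop
endfacet
facet normal 0.319 0.945 -0.074
outer loop
vertex 2.279 -0.622 -0.409
vertex 1.776 -0.48 -0.767
vertex 1.297 -0.213 0.573
endloop
endfacet
facet normal 0.309 -0.652 -0.692
outer loop
vertex 1.776 -0.48 -0.767
vertex 1.683 -1.027 -0.293
vertex 1.203 -0.75 -0.768
endloop
endfacet
facet normal -0.404 0.859 -0.316
outer loop
vertex 1.776 -0.48 -0.767
vertex 1.203 -0.75 -0.768
vertex 1.297 -0.213 0.573
endloop
endfacet
facet normal 0.309 -0.652 -0.693
outer loop
vertex 1.203 -0.75 -0.768
vertex 1.683 -1.027 -0.293
vertex 0.991 -1.229 -0.412
endloop
endfacet
facet normal -0.932 0.355 -0.077
outer loop
vertex 1.203 -0.75 -0.768
vertex 0.991 -1.229 -0.412
vertex 1.297 -0.213 0.573
endloop
endfacet
facet normal 0.309 -0.652 -0.692
outer loop
vertex 0.991 -1.229 -0.412
vertex 1.683 -1.027 -0.293
vertex 1.3 -1.556 0.034
endloop
endfacet
facet normal -0.866 -0.188 0.463
outer loop
vertex 0.991 -1.229 -0.412
vertex 1.3 -1.556 0.034
vertex 1.297 -0.213 0.573
endloop
endfacet
facet normal 0.308 -0.652 -0.693
outer loop
vertex 1.3 -1.556 0.034
vertex 1.683 -1.027 -0.293
vertex 1.897 -1.485 0.233
endloop
endfacet
facet normal -0.256 -0.361 0.897
outer loop
vertex 1.3 -1.556 0.034
vertex 1.897 -1.485 0.233
vertex 1.297 -0.213 0.573
endloop
endfacet
facet normal 0.308 -0.652 -0.693
outer loop
vertex 1.897 -1.485 0.233
vertex 1.683 -1.027 -0.293
vertex 2.333 -1.07 0.036
endloop
endfacet
facet normal 0.438 -0.034 0.898
outer loop
vertex 1.897 -1.485 0.233
vertex 2.333 -1.07 0.036
vertex 1.297 -0.213 0.573
endloop
endfacet

endsolid


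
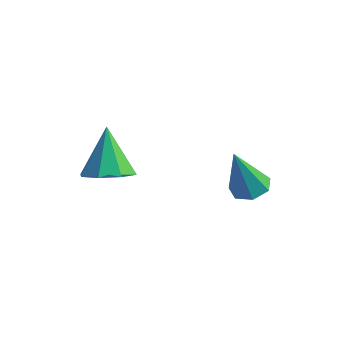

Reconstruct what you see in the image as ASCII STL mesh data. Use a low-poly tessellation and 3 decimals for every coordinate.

solid 
facet normal 0.336 -0.421 -0.843
outer loop
vertex -1.62 1.992 -0.834
vertex -2.152 1.084 -0.593
vertex -2.389 1.986 -1.138
endloop
endfacet
facet normal -0.009 1.000 0.002
outer loop
vertex -1.62 1.992 -0.834
vertex -2.389 1.986 -1.138
vertex -2.868 1.976 1.193
endloop
endfacet
facet normal 0.337 -0.420 -0.842
outer loop
vertex -2.389 1.986 -1.138
vertex -2.152 1.084 -0.593
vertex -3.019 1.451 -1.123
endloop
endfacet
facet normal -0.644 0.754 -0.129
outer loop
vertex -2.389 1.986 -1.138
vertex -3.019 1.451 -1.123
vertex -2.868 1.976 1.193
endloop
endfacet
facet normal 0.337 -0.421 -0.842
outer loop
vertex -3.019 1.451 -1.123
vertex -2.152 1.084 -0.593
vertex -3.141 0.701 -0.797
endloop
endfacet
facet normal -0.985 0.171 0.025
outer loop
vertex -3.019 1.451 -1.123
vertex -3.141 0.701 -0.797
vertex -2.868 1.976 1.193
endloop
endfacet
facet normal 0.337 -0.420 -0.843
outer loop
vertex -3.141 0.701 -0.797
vertex -2.152 1.084 -0.593
vertex -2.684 0.175 -0.352
endloop
endfacet
facet normal -0.833 -0.407 0.375
outer loop
vertex -3.141 0.701 -0.797
vertex -2.684 0.175 -0.352
vertex -2.868 1.976 1.193
endloop
endfacet
facet normal 0.338 -0.421 -0.842
outer loop
vertex -2.684 0.175 -0.352
vertex -2.152 1.084 -0.593
vertex -1.916 0.182 -0.047
endloop
endfacet
facet normal -0.278 -0.642 0.715
outer loop
vertex -2.684 0.175 -0.352
vertex -1.916 0.182 -0.047
vertex -2.868 1.976 1.193
endloop
endfacet
facet normal 0.338 -0.421 -0.842
outer loop
vertex -1.916 0.182 -0.047
vertex -2.152 1.084 -0.593
vertex -1.286 0.717 -0.062
endloop
endfacet
facet normal 0.356 -0.396 0.846
outer loop
vertex -1.916 0.182 -0.047
vertex -1.286 0.717 -0.062
vertex -2.868 1.976 1.193
endloop
endfacet
facet normal 0.338 -0.421 -0.842
outer loop
vertex -1.286 0.717 -0.062
vertex -2.152 1.084 -0.593
vertex -1.164 1.467 -0.388
endloop
endfacet
facet normal 0.698 0.187 0.692
outer loop
vertex -1.286 0.717 -0.062
vertex -1.164 1.467 -0.388
vertex -2.868 1.976 1.193
endloop
endfacet
facet normal 0.338 -0.421 -0.842
outer loop
vertex -1.164 1.467 -0.388
vertex -2.152 1.084 -0.593
vertex -1.62 1.992 -0.834
endloop
endfacet
facet normal 0.546 0.765 0.342
outer loop
vertex -1.164 1.467 -0.388
vertex -1.62 1.992 -0.834
vertex -2.868 1.976 1.193
endloop
endfacet
facet normal 0.170 0.267 -0.949
outer loop
vertex 2.588 4.552 -0.92
vertex 2.113 3.948 -1.175
vertex 1.908 4.711 -0.997
endloop
endfacet
facet normal 0.121 0.802 0.584
outer loop
vertex 2.588 4.552 -0.92
vertex 1.908 4.711 -0.997
vertex 1.747 3.372 0.875
endloop
endfacet
facet normal 0.168 0.267 -0.949
outer loop
vertex 1.908 4.711 -0.997
vertex 2.113 3.948 -1.175
vertex 1.382 4.296 -1.207
endloop
endfacet
facet normal -0.661 0.636 0.398
outer loop
vertex 1.908 4.711 -0.997
vertex 1.382 4.296 -1.207
vertex 1.747 3.372 0.875
endloop
endfacet
facet normal 0.169 0.268 -0.949
outer loop
vertex 1.382 4.296 -1.207
vertex 2.113 3.948 -1.175
vertex 1.406 3.618 -1.394
endloop
endfacet
facet normal -0.987 -0.074 0.140
outer loop
vertex 1.382 4.296 -1.207
vertex 1.406 3.618 -1.394
vertex 1.747 3.372 0.875
endloop
endfacet
facet normal 0.170 0.267 -0.949
outer loop
vertex 1.406 3.618 -1.394
vertex 2.113 3.948 -1.175
vertex 1.963 3.189 -1.415
endloop
endfacet
facet normal -0.610 -0.792 0.006
outer loop
vertex 1.406 3.618 -1.394
vertex 1.963 3.189 -1.415
vertex 1.747 3.372 0.875
endloop
endfacet
facet normal 0.170 0.266 -0.949
outer loop
vertex 1.963 3.189 -1.415
vertex 2.113 3.948 -1.175
vertex 2.632 3.332 -1.255
endloop
endfacet
facet normal 0.186 -0.978 0.096
outer loop
vertex 1.963 3.189 -1.415
vertex 2.632 3.332 -1.255
vertex 1.747 3.372 0.875
endloop
endfacet
facet normal 0.170 0.266 -0.949
outer loop
vertex 2.632 3.332 -1.255
vertex 2.113 3.948 -1.175
vertex 2.911 3.938 -1.035
endloop
endfacet
facet normal 0.800 -0.493 0.342
outer loop
vertex 2.632 3.332 -1.255
vertex 2.911 3.938 -1.035
vertex 1.747 3.372 0.875
endloop
endfacet
facet normal 0.170 0.267 -0.949
outer loop
vertex 2.911 3.938 -1.035
vertex 2.113 3.948 -1.175
vertex 2.588 4.552 -0.92
endloop
endfacet
facet normal 0.772 0.301 0.560
outer loop
vertex 2.911 3.938 -1.035
vertex 2.588 4.552 -0.92
vertex 1.747 3.372 0.875
endloop
endfacet

endsolid


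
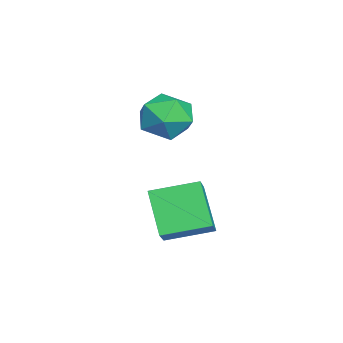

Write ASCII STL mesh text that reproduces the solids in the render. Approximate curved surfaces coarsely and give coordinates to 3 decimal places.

solid 
facet normal -0.770 0.019 -0.638
outer loop
vertex -0.959 -0.807 -1.579
vertex -1.272 0.996 -1.147
vertex 0.292 -0.232 -3.071
endloop
endfacet
facet normal 0.166 -0.959 -0.230
outer loop
vertex 1.232 -0.256 -2.293
vertex -0.959 -0.807 -1.579
vertex 0.292 -0.232 -3.071
endloop
endfacet
facet normal -0.770 0.020 -0.638
outer loop
vertex 0.292 -0.232 -3.071
vertex -1.272 0.996 -1.147
vertex -0.02 1.57 -2.639
endloop
endfacet
facet normal 0.616 0.283 -0.735
outer loop
vertex -0.02 1.57 -2.639
vertex 1.232 -0.256 -2.293
vertex 0.292 -0.232 -3.071
endloop
endfacet
facet normal -0.616 -0.283 0.735
outer loop
vertex -0.959 -0.807 -1.579
vertex -0.332 0.972 -0.369
vertex -1.272 0.996 -1.147
endloop
endfacet
facet normal 0.166 -0.959 -0.229
outer loop
vertex -0.02 -0.83 -0.801
vertex -0.959 -0.807 -1.579
vertex 1.232 -0.256 -2.293
endloop
endfacet
facet normal -0.616 -0.283 0.735
outer loop
vertex -0.02 -0.83 -0.801
vertex -0.332 0.972 -0.369
vertex -0.959 -0.807 -1.579
endloop
endfacet
facet normal -0.166 0.959 0.230
outer loop
vertex -1.272 0.996 -1.147
vertex -0.332 0.972 -0.369
vertex -0.02 1.57 -2.639
endloop
endfacet
facet normal 0.616 0.283 -0.735
outer loop
vertex 0.919 1.547 -1.861
vertex 1.232 -0.256 -2.293
vertex -0.02 1.57 -2.639
endloop
endfacet
facet normal -0.167 0.959 0.230
outer loop
vertex -0.02 1.57 -2.639
vertex -0.332 0.972 -0.369
vertex 0.919 1.547 -1.861
endloop
endfacet
facet normal 0.770 -0.019 0.638
outer loop
vertex 0.919 1.547 -1.861
vertex -0.02 -0.83 -0.801
vertex 1.232 -0.256 -2.293
endloop
endfacet
facet normal 0.770 -0.020 0.638
outer loop
vertex -0.332 0.972 -0.369
vertex -0.02 -0.83 -0.801
vertex 0.919 1.547 -1.861
endloop
endfacet
facet normal -0.391 0.366 0.845
outer loop
vertex -4.261 0.199 1.583
vertex -4.312 -0.899 2.035
vertex -3.34 -0.234 2.197
endloop
endfacet
facet normal 0.040 0.844 0.535
outer loop
vertex -4.261 0.199 1.583
vertex -3.34 -0.234 2.197
vertex -3.151 0.388 1.203
endloop
endfacet
facet normal -0.207 0.971 -0.122
outer loop
vertex -4.261 0.199 1.583
vertex -3.151 0.388 1.203
vertex -4.006 0.108 0.426
endloop
endfacet
facet normal -0.791 0.571 -0.219
outer loop
vertex -4.261 0.199 1.583
vertex -4.006 0.108 0.426
vertex -4.723 -0.687 0.941
endloop
endfacet
facet normal -0.904 0.198 0.378
outer loop
vertex -4.261 0.199 1.583
vertex -4.723 -0.687 0.941
vertex -4.312 -0.899 2.035
endloop
endfacet
facet normal 0.688 0.549 0.474
outer loop
vertex -3.151 0.388 1.203
vertex -3.34 -0.234 2.197
vertex -2.517 -0.593 1.419
endloop
endfacet
facet normal -0.010 -0.223 0.975
outer loop
vertex -3.34 -0.234 2.197
vertex -4.312 -0.899 2.035
vertex -3.234 -1.388 1.934
endloop
endfacet
facet normal -0.841 -0.495 0.220
outer loop
vertex -4.312 -0.899 2.035
vertex -4.723 -0.687 0.941
vertex -4.089 -1.668 1.157
endloop
endfacet
facet normal -0.657 0.110 -0.746
outer loop
vertex -4.723 -0.687 0.941
vertex -4.006 0.108 0.426
vertex -3.9 -1.046 0.163
endloop
endfacet
facet normal 0.288 0.755 -0.589
outer loop
vertex -4.006 0.108 0.426
vertex -3.151 0.388 1.203
vertex -2.928 -0.381 0.325
endloop
endfacet
facet normal 0.791 -0.571 0.219
outer loop
vertex -2.979 -1.479 0.777
vertex -2.517 -0.593 1.419
vertex -3.234 -1.388 1.934
endloop
endfacet
facet normal 0.207 -0.971 0.122
outer loop
vertex -2.979 -1.479 0.777
vertex -3.234 -1.388 1.934
vertex -4.089 -1.668 1.157
endloop
endfacet
facet normal -0.040 -0.844 -0.535
outer loop
vertex -2.979 -1.479 0.777
vertex -4.089 -1.668 1.157
vertex -3.9 -1.046 0.163
endloop
endfacet
facet normal 0.391 -0.366 -0.845
outer loop
vertex -2.979 -1.479 0.777
vertex -3.9 -1.046 0.163
vertex -2.928 -0.381 0.325
endloop
endfacet
facet normal 0.904 -0.198 -0.378
outer loop
vertex -2.979 -1.479 0.777
vertex -2.928 -0.381 0.325
vertex -2.517 -0.593 1.419
endloop
endfacet
facet normal 0.657 -0.110 0.746
outer loop
vertex -3.234 -1.388 1.934
vertex -2.517 -0.593 1.419
vertex -3.34 -0.234 2.197
endloop
endfacet
facet normal -0.288 -0.755 0.589
outer loop
vertex -4.089 -1.668 1.157
vertex -3.234 -1.388 1.934
vertex -4.312 -0.899 2.035
endloop
endfacet
facet normal -0.688 -0.549 -0.474
outer loop
vertex -3.9 -1.046 0.163
vertex -4.089 -1.668 1.157
vertex -4.723 -0.687 0.941
endloop
endfacet
facet normal 0.010 0.223 -0.975
outer loop
vertex -2.928 -0.381 0.325
vertex -3.9 -1.046 0.163
vertex -4.006 0.108 0.426
endloop
endfacet
facet normal 0.841 0.495 -0.220
outer loop
vertex -2.517 -0.593 1.419
vertex -2.928 -0.381 0.325
vertex -3.151 0.388 1.203
endloop
endfacet

endsolid
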